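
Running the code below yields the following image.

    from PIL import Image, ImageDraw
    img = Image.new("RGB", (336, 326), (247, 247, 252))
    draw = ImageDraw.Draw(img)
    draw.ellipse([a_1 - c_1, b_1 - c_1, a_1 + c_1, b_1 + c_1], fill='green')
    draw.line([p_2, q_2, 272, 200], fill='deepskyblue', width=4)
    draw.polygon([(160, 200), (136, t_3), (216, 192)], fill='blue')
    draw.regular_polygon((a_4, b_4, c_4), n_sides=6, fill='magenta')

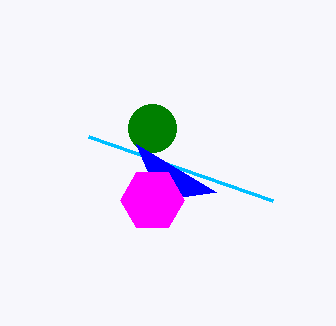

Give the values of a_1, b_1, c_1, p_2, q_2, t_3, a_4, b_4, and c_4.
a_1 = 152; b_1 = 128; c_1 = 24; p_2 = 88; q_2 = 136; t_3 = 144; a_4 = 152; b_4 = 200; c_4 = 32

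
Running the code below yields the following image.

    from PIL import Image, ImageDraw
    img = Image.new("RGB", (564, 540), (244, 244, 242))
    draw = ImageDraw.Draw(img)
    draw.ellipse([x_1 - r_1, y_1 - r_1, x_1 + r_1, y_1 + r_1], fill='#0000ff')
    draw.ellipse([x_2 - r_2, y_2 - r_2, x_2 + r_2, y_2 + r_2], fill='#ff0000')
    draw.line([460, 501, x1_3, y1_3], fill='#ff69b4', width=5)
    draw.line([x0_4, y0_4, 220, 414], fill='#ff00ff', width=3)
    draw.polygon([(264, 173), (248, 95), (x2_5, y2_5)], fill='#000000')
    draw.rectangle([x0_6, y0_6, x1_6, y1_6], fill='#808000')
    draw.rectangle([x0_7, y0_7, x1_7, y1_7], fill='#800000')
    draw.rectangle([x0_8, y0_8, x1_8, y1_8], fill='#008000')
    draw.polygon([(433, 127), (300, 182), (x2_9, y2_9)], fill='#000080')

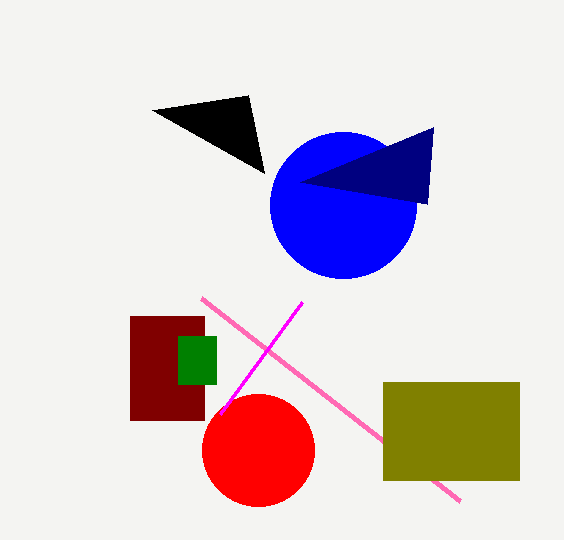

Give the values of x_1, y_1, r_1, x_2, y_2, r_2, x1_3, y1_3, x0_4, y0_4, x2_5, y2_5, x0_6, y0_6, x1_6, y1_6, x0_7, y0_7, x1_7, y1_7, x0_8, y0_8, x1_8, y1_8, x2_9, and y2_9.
x_1 = 343; y_1 = 205; r_1 = 73; x_2 = 258; y_2 = 450; r_2 = 56; x1_3 = 201; y1_3 = 298; x0_4 = 302; y0_4 = 302; x2_5 = 152; y2_5 = 110; x0_6 = 383; y0_6 = 382; x1_6 = 519; y1_6 = 480; x0_7 = 130; y0_7 = 316; x1_7 = 204; y1_7 = 420; x0_8 = 178; y0_8 = 336; x1_8 = 216; y1_8 = 384; x2_9 = 427; y2_9 = 204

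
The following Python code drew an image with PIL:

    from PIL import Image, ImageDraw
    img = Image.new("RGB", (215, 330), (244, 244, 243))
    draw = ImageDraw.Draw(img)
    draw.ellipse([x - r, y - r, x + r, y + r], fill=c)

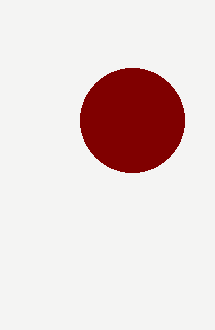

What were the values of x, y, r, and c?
x = 132
y = 120
r = 52
c = 'maroon'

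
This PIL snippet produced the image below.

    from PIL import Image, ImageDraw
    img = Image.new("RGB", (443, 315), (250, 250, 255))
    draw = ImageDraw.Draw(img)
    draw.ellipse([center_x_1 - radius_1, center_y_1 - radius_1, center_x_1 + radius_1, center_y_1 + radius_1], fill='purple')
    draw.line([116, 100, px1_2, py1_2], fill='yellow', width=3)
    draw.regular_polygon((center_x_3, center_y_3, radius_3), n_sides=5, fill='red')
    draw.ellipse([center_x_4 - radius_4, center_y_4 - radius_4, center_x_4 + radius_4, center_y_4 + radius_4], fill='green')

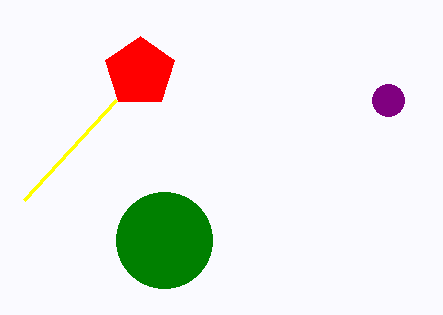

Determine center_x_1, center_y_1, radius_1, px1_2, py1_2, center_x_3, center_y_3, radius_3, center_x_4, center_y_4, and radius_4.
center_x_1 = 388
center_y_1 = 100
radius_1 = 16
px1_2 = 24
py1_2 = 200
center_x_3 = 140
center_y_3 = 72
radius_3 = 36
center_x_4 = 164
center_y_4 = 240
radius_4 = 48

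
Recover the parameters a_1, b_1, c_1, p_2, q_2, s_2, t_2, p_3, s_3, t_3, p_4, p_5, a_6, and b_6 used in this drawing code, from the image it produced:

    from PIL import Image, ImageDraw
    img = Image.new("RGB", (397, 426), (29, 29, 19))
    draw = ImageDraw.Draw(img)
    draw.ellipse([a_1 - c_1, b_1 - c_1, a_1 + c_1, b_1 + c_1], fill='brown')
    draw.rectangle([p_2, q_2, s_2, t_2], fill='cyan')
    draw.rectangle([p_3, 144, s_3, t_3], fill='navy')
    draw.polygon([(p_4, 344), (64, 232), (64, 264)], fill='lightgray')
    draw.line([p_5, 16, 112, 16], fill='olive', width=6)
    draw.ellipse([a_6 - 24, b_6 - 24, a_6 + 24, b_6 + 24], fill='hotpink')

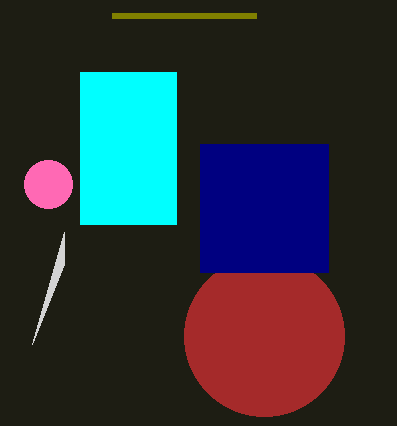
a_1 = 264
b_1 = 336
c_1 = 80
p_2 = 80
q_2 = 72
s_2 = 176
t_2 = 224
p_3 = 200
s_3 = 328
t_3 = 272
p_4 = 32
p_5 = 256
a_6 = 48
b_6 = 184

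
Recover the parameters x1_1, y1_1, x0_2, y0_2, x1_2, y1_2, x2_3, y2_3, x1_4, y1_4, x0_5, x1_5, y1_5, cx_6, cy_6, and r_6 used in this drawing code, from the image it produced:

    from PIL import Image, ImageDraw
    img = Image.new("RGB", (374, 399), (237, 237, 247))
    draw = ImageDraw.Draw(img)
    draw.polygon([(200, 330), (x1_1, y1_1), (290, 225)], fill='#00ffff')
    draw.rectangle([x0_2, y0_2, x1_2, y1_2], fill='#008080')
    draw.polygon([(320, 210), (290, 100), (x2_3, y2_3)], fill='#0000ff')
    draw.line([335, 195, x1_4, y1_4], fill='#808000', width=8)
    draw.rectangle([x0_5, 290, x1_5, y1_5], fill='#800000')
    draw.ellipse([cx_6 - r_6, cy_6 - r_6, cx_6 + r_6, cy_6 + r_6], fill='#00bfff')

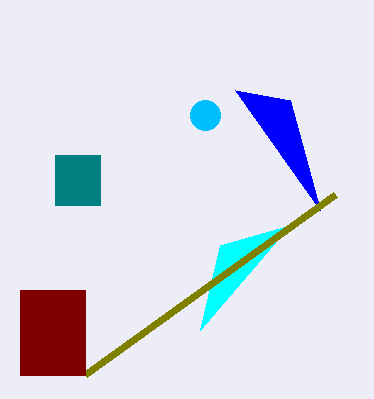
x1_1 = 220
y1_1 = 245
x0_2 = 55
y0_2 = 155
x1_2 = 100
y1_2 = 205
x2_3 = 235
y2_3 = 90
x1_4 = 85
y1_4 = 375
x0_5 = 20
x1_5 = 85
y1_5 = 375
cx_6 = 205
cy_6 = 115
r_6 = 15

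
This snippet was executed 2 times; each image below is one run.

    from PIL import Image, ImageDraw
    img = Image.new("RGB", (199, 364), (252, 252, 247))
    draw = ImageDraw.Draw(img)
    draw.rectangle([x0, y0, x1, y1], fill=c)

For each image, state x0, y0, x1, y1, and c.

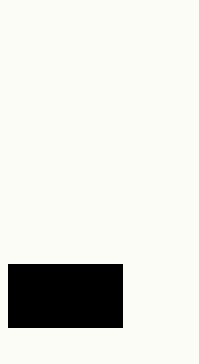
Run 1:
x0 = 8, y0 = 264, x1 = 122, y1 = 327, c = 'black'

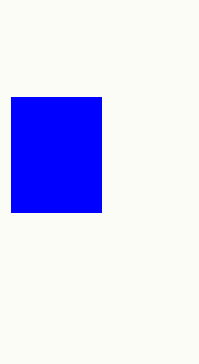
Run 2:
x0 = 11
y0 = 97
x1 = 101
y1 = 212
c = 'blue'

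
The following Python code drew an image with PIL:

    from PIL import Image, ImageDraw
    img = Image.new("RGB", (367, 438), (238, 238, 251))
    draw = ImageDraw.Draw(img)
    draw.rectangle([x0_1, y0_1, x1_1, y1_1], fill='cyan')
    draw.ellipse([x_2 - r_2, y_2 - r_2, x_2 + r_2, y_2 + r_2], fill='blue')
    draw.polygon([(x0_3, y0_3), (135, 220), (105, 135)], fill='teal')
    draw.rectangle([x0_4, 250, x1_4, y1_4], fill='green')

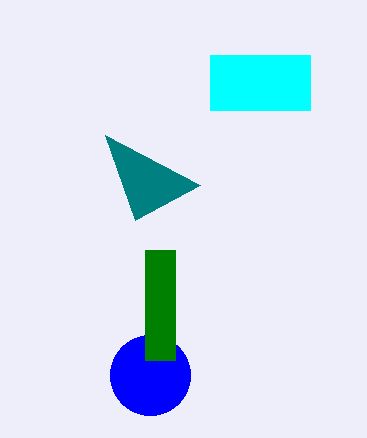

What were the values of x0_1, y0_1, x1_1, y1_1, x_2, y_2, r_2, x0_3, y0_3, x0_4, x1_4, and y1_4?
x0_1 = 210; y0_1 = 55; x1_1 = 310; y1_1 = 110; x_2 = 150; y_2 = 375; r_2 = 40; x0_3 = 200; y0_3 = 185; x0_4 = 145; x1_4 = 175; y1_4 = 360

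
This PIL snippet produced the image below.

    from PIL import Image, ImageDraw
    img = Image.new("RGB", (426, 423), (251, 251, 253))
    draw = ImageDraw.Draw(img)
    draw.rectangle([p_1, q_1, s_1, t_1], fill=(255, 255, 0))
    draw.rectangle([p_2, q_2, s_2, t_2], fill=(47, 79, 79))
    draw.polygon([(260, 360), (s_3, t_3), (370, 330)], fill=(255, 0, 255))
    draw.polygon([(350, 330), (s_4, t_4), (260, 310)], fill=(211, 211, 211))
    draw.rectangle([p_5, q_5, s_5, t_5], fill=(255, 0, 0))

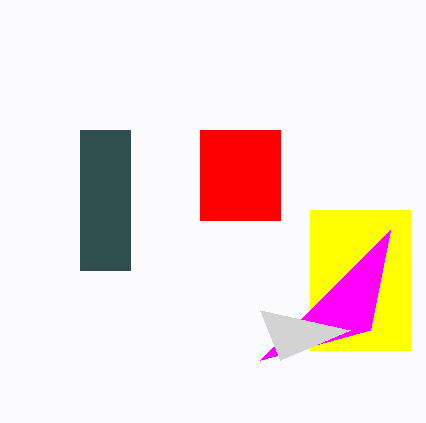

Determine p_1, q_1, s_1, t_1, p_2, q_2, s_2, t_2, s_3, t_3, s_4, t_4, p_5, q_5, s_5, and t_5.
p_1 = 310, q_1 = 210, s_1 = 410, t_1 = 350, p_2 = 80, q_2 = 130, s_2 = 130, t_2 = 270, s_3 = 390, t_3 = 230, s_4 = 280, t_4 = 360, p_5 = 200, q_5 = 130, s_5 = 280, t_5 = 220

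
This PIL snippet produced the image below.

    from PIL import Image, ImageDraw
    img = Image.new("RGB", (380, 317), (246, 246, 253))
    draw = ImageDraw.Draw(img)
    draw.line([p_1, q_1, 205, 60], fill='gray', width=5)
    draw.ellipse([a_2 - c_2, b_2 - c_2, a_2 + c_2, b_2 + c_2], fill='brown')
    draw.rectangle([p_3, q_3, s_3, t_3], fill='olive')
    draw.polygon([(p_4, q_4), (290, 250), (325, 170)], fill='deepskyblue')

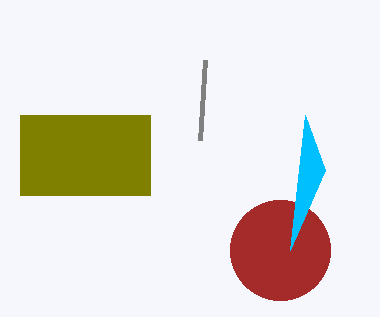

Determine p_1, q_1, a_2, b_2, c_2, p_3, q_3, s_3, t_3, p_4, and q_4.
p_1 = 200, q_1 = 140, a_2 = 280, b_2 = 250, c_2 = 50, p_3 = 20, q_3 = 115, s_3 = 150, t_3 = 195, p_4 = 305, q_4 = 115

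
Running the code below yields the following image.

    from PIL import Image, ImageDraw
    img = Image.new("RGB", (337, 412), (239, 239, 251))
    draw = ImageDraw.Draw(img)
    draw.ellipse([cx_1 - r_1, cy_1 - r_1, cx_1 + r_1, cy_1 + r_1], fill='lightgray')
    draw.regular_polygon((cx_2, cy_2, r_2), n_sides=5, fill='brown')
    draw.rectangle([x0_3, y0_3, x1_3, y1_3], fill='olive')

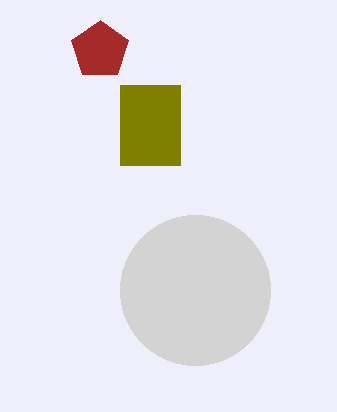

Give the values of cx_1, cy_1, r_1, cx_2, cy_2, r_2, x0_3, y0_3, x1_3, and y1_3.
cx_1 = 195, cy_1 = 290, r_1 = 75, cx_2 = 100, cy_2 = 50, r_2 = 30, x0_3 = 120, y0_3 = 85, x1_3 = 180, y1_3 = 165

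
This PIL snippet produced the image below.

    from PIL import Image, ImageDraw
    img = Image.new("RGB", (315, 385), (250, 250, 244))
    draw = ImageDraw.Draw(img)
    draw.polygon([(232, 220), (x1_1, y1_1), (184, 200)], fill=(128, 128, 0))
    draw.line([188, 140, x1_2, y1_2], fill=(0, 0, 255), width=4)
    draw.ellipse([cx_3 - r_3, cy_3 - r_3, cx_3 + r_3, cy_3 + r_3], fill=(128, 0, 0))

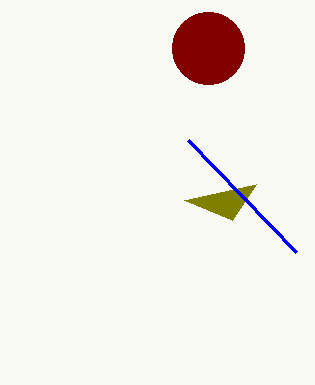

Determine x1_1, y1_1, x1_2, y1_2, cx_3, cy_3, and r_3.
x1_1 = 256
y1_1 = 184
x1_2 = 296
y1_2 = 252
cx_3 = 208
cy_3 = 48
r_3 = 36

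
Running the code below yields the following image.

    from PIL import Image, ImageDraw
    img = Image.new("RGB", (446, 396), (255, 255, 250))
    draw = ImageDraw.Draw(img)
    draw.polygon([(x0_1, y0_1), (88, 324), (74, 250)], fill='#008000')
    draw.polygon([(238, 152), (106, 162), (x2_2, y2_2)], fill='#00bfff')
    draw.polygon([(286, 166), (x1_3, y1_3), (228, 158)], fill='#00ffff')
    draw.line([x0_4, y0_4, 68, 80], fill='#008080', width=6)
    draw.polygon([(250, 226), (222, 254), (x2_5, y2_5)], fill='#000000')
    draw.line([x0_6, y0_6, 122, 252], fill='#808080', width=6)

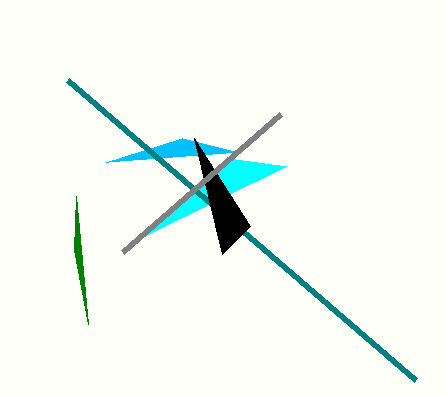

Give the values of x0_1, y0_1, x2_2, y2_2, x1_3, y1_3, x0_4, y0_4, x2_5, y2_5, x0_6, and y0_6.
x0_1 = 76; y0_1 = 196; x2_2 = 182; y2_2 = 138; x1_3 = 148; y1_3 = 234; x0_4 = 416; y0_4 = 380; x2_5 = 194; y2_5 = 138; x0_6 = 280; y0_6 = 114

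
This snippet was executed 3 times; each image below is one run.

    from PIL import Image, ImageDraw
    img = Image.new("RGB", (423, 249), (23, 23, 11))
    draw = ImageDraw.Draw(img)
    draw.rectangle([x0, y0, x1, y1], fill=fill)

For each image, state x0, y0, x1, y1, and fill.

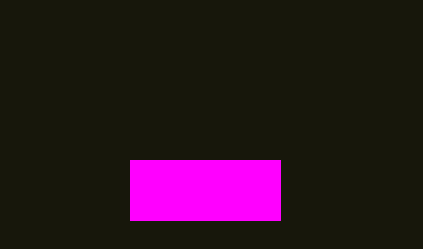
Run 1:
x0 = 130, y0 = 160, x1 = 280, y1 = 220, fill = 'magenta'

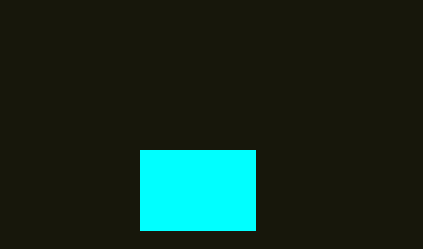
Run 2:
x0 = 140; y0 = 150; x1 = 255; y1 = 230; fill = 'cyan'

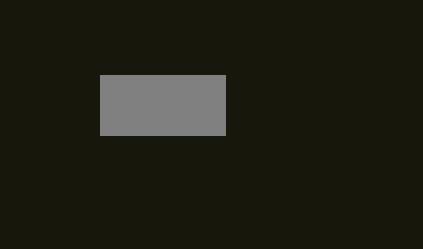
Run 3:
x0 = 100
y0 = 75
x1 = 225
y1 = 135
fill = 'gray'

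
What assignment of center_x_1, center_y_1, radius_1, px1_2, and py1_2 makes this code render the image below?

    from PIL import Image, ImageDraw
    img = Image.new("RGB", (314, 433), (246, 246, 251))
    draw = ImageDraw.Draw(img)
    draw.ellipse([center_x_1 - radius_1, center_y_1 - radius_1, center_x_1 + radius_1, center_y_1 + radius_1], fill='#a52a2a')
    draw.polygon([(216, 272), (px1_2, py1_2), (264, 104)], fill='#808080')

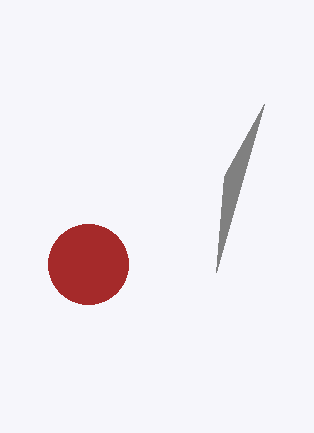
center_x_1 = 88; center_y_1 = 264; radius_1 = 40; px1_2 = 224; py1_2 = 176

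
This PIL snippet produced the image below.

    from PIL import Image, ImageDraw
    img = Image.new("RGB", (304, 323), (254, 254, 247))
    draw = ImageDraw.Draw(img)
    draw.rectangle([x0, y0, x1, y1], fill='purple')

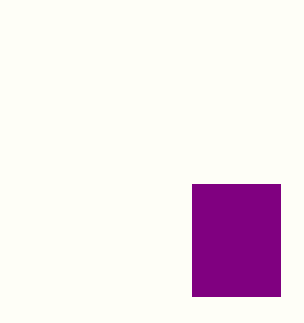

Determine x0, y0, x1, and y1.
x0 = 192; y0 = 184; x1 = 280; y1 = 296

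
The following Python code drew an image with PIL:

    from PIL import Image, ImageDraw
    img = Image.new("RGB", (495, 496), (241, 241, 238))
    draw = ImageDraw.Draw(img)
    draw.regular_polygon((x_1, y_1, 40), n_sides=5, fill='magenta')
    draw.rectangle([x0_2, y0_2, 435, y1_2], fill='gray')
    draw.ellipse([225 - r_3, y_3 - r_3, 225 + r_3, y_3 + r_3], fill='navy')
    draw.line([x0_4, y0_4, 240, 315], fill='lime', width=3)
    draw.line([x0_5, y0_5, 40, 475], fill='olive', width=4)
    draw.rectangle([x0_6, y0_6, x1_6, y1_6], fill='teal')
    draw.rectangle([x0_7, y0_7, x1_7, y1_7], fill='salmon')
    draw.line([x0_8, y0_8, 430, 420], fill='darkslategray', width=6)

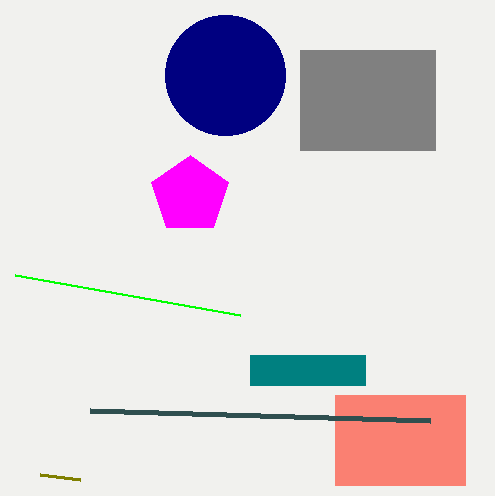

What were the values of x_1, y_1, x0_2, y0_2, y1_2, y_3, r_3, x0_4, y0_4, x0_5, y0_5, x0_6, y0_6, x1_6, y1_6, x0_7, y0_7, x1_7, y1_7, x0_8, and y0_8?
x_1 = 190
y_1 = 195
x0_2 = 300
y0_2 = 50
y1_2 = 150
y_3 = 75
r_3 = 60
x0_4 = 15
y0_4 = 275
x0_5 = 80
y0_5 = 480
x0_6 = 250
y0_6 = 355
x1_6 = 365
y1_6 = 385
x0_7 = 335
y0_7 = 395
x1_7 = 465
y1_7 = 485
x0_8 = 90
y0_8 = 410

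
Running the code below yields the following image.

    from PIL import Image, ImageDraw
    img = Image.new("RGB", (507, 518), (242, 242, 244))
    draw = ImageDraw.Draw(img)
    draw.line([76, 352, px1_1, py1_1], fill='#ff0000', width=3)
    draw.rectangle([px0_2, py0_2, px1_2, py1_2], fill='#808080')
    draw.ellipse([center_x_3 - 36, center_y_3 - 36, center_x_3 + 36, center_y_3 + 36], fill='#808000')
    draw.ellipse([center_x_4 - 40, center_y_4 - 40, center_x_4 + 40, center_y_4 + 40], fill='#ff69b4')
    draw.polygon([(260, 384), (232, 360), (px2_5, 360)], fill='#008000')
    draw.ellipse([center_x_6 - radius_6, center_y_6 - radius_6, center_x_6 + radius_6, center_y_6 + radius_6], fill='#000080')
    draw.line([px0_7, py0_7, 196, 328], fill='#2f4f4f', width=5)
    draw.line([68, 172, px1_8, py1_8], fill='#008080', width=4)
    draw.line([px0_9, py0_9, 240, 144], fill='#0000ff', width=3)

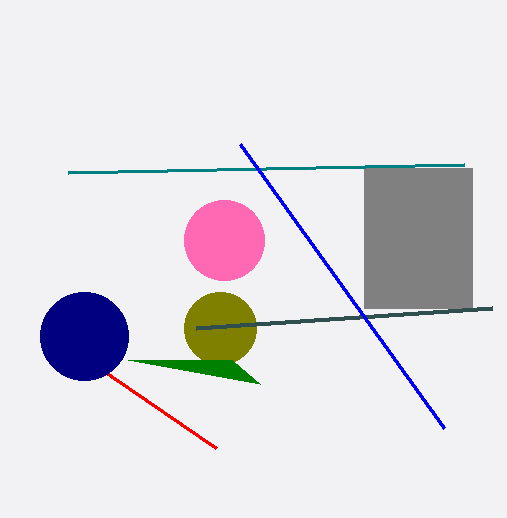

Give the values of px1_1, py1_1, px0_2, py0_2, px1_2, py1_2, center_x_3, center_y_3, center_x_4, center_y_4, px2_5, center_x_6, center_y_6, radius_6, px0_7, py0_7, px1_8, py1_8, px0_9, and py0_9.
px1_1 = 216; py1_1 = 448; px0_2 = 364; py0_2 = 168; px1_2 = 472; py1_2 = 308; center_x_3 = 220; center_y_3 = 328; center_x_4 = 224; center_y_4 = 240; px2_5 = 128; center_x_6 = 84; center_y_6 = 336; radius_6 = 44; px0_7 = 492; py0_7 = 308; px1_8 = 464; py1_8 = 164; px0_9 = 444; py0_9 = 428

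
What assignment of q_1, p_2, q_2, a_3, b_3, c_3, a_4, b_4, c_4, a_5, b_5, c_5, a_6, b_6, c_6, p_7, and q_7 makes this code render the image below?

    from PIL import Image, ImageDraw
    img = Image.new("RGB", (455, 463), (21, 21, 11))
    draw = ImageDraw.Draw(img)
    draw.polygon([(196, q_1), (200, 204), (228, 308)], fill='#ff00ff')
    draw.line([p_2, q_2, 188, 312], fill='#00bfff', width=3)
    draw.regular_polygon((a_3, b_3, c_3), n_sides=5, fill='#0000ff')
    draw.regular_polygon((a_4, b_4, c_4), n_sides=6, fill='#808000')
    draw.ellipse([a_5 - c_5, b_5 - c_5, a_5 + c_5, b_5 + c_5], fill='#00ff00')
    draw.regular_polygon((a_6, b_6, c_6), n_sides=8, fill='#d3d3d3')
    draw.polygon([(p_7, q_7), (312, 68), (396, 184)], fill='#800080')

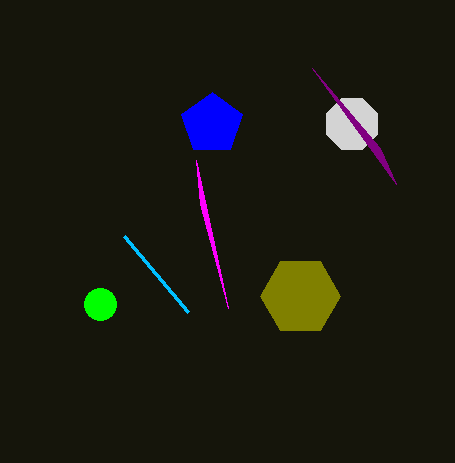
q_1 = 160; p_2 = 124; q_2 = 236; a_3 = 212; b_3 = 124; c_3 = 32; a_4 = 300; b_4 = 296; c_4 = 40; a_5 = 100; b_5 = 304; c_5 = 16; a_6 = 352; b_6 = 124; c_6 = 28; p_7 = 380; q_7 = 148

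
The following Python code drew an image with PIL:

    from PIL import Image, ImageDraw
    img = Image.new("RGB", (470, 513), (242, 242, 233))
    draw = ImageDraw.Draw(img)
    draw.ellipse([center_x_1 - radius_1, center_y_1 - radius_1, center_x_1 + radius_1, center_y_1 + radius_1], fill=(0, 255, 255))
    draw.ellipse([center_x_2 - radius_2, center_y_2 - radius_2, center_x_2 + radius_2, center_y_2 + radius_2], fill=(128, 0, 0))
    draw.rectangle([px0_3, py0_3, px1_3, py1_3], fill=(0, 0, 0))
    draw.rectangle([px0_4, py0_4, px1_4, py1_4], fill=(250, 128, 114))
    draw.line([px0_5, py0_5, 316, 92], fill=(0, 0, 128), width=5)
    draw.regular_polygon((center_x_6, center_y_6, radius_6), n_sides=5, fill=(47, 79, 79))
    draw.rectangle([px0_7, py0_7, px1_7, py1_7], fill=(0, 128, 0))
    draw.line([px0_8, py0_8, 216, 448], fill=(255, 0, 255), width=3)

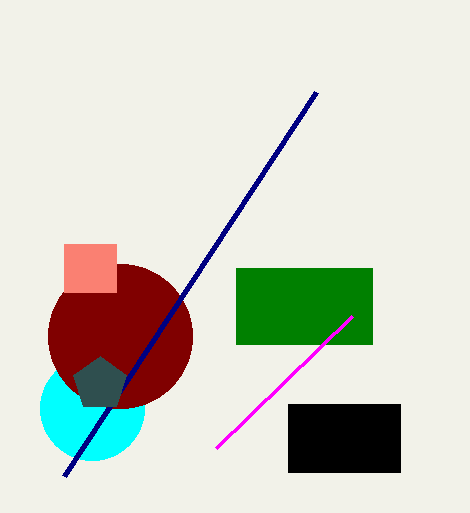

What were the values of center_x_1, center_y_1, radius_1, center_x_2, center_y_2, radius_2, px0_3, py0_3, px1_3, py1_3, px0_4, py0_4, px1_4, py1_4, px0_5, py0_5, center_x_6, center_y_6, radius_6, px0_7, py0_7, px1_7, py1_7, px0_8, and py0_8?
center_x_1 = 92
center_y_1 = 408
radius_1 = 52
center_x_2 = 120
center_y_2 = 336
radius_2 = 72
px0_3 = 288
py0_3 = 404
px1_3 = 400
py1_3 = 472
px0_4 = 64
py0_4 = 244
px1_4 = 116
py1_4 = 292
px0_5 = 64
py0_5 = 476
center_x_6 = 100
center_y_6 = 384
radius_6 = 28
px0_7 = 236
py0_7 = 268
px1_7 = 372
py1_7 = 344
px0_8 = 352
py0_8 = 316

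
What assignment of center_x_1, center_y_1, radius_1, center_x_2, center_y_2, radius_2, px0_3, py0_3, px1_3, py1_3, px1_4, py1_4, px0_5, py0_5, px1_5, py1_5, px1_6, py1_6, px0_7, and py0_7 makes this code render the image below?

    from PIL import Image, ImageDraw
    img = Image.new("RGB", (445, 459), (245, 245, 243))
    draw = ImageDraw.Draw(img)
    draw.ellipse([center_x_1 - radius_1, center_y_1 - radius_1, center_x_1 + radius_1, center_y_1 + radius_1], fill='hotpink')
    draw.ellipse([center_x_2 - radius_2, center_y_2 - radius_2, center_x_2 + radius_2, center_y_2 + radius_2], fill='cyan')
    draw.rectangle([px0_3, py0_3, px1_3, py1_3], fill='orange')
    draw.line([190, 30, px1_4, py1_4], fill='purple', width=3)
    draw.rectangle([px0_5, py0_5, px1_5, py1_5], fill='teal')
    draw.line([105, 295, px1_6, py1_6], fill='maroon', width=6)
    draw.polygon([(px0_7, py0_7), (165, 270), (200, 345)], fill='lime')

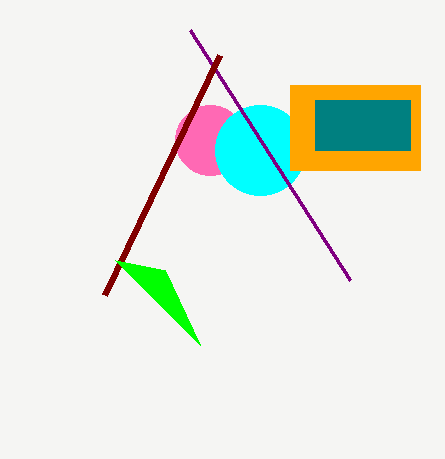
center_x_1 = 210; center_y_1 = 140; radius_1 = 35; center_x_2 = 260; center_y_2 = 150; radius_2 = 45; px0_3 = 290; py0_3 = 85; px1_3 = 420; py1_3 = 170; px1_4 = 350; py1_4 = 280; px0_5 = 315; py0_5 = 100; px1_5 = 410; py1_5 = 150; px1_6 = 220; py1_6 = 55; px0_7 = 115; py0_7 = 260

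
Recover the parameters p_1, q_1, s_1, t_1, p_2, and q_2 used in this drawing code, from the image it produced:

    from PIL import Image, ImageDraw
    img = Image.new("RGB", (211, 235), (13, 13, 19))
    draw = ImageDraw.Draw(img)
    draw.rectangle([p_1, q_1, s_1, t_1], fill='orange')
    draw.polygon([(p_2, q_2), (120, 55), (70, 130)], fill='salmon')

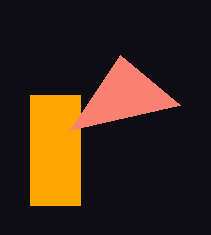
p_1 = 30; q_1 = 95; s_1 = 80; t_1 = 205; p_2 = 180; q_2 = 105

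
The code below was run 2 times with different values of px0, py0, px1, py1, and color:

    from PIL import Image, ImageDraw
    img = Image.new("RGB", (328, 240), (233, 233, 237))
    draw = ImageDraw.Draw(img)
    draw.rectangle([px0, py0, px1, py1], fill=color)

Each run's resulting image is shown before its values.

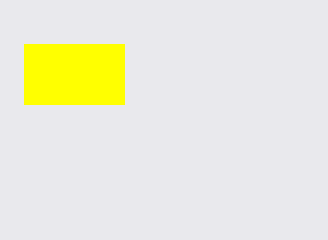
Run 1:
px0 = 24, py0 = 44, px1 = 124, py1 = 104, color = 'yellow'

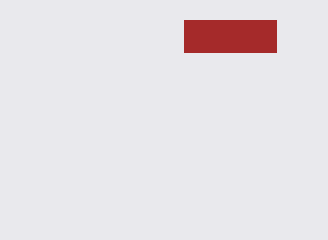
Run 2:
px0 = 184, py0 = 20, px1 = 276, py1 = 52, color = 'brown'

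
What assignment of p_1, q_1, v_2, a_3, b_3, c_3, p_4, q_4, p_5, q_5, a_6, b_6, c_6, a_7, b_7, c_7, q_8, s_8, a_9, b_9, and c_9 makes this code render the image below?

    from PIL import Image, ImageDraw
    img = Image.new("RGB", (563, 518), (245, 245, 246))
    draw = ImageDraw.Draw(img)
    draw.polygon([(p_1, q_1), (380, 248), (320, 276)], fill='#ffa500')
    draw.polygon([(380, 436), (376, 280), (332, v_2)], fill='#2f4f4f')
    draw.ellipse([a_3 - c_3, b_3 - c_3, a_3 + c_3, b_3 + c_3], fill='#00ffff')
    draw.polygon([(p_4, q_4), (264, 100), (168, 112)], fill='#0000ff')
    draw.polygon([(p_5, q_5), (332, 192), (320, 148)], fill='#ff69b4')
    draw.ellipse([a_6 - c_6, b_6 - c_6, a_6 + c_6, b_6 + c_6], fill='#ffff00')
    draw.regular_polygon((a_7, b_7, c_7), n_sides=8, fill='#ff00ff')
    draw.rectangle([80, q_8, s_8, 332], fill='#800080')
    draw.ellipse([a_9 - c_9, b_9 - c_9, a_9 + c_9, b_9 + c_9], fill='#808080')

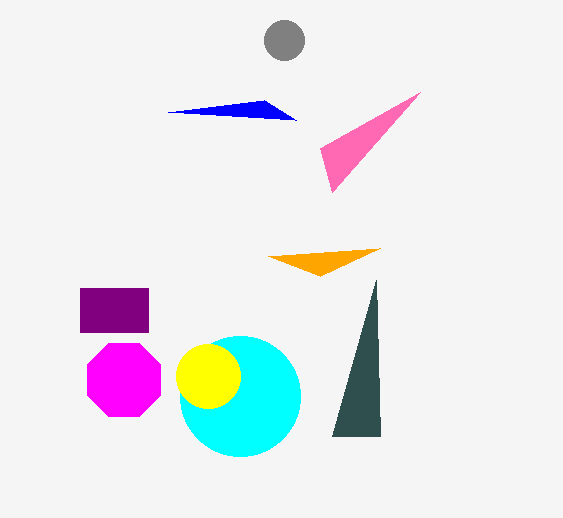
p_1 = 268; q_1 = 256; v_2 = 436; a_3 = 240; b_3 = 396; c_3 = 60; p_4 = 296; q_4 = 120; p_5 = 420; q_5 = 92; a_6 = 208; b_6 = 376; c_6 = 32; a_7 = 124; b_7 = 380; c_7 = 40; q_8 = 288; s_8 = 148; a_9 = 284; b_9 = 40; c_9 = 20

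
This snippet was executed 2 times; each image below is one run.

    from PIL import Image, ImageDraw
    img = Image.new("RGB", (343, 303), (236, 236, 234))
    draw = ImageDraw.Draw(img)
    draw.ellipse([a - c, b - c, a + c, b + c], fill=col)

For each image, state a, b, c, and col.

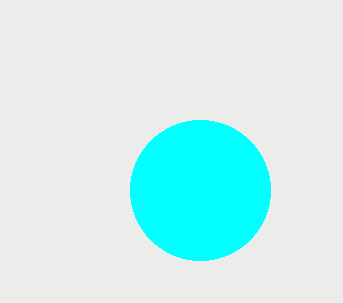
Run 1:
a = 200, b = 190, c = 70, col = 'cyan'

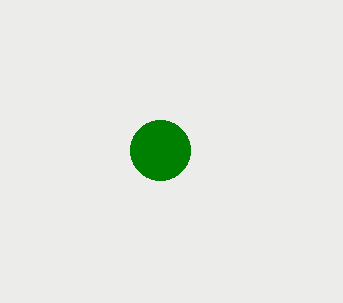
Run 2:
a = 160; b = 150; c = 30; col = 'green'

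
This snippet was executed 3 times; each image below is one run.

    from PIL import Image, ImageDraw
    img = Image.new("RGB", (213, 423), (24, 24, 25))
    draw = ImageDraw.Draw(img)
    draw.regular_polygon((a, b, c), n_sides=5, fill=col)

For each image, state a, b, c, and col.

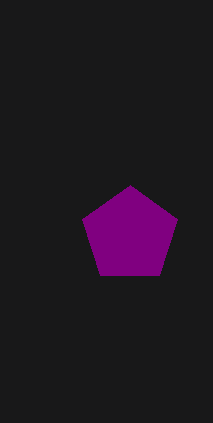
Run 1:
a = 130; b = 235; c = 50; col = 'purple'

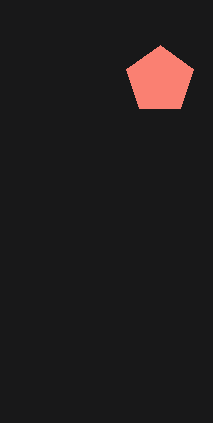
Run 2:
a = 160
b = 80
c = 35
col = 'salmon'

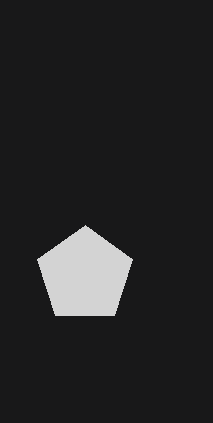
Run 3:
a = 85; b = 275; c = 50; col = 'lightgray'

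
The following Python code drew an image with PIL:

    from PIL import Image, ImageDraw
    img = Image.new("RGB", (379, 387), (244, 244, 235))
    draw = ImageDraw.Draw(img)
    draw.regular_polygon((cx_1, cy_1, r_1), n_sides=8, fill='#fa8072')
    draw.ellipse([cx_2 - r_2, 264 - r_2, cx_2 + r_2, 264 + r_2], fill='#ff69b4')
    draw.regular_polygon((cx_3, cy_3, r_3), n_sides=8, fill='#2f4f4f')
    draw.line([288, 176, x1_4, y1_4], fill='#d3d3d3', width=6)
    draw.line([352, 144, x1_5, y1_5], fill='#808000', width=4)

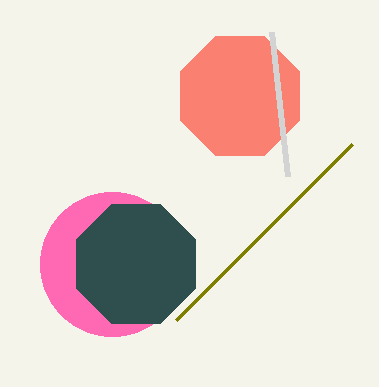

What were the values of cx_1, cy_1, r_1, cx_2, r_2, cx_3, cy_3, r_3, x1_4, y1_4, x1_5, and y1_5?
cx_1 = 240; cy_1 = 96; r_1 = 64; cx_2 = 112; r_2 = 72; cx_3 = 136; cy_3 = 264; r_3 = 64; x1_4 = 272; y1_4 = 32; x1_5 = 176; y1_5 = 320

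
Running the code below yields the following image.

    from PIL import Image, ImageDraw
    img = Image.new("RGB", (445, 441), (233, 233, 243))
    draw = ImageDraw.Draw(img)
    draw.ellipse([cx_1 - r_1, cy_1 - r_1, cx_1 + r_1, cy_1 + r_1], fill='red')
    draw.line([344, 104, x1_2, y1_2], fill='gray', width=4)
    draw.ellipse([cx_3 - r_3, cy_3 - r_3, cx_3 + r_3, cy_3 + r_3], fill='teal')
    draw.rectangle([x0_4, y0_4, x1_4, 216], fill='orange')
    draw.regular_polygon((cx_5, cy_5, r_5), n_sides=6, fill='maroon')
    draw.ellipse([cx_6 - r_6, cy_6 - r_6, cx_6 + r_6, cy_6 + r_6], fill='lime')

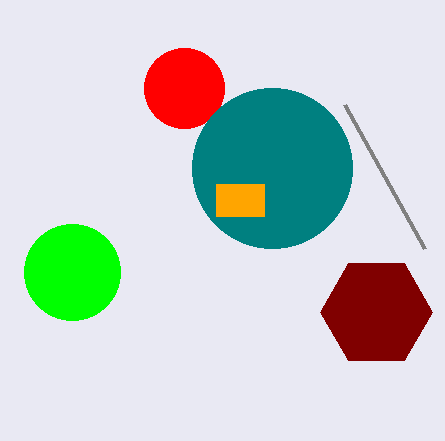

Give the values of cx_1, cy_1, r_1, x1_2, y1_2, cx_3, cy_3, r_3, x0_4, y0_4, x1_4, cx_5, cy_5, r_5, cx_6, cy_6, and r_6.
cx_1 = 184, cy_1 = 88, r_1 = 40, x1_2 = 424, y1_2 = 248, cx_3 = 272, cy_3 = 168, r_3 = 80, x0_4 = 216, y0_4 = 184, x1_4 = 264, cx_5 = 376, cy_5 = 312, r_5 = 56, cx_6 = 72, cy_6 = 272, r_6 = 48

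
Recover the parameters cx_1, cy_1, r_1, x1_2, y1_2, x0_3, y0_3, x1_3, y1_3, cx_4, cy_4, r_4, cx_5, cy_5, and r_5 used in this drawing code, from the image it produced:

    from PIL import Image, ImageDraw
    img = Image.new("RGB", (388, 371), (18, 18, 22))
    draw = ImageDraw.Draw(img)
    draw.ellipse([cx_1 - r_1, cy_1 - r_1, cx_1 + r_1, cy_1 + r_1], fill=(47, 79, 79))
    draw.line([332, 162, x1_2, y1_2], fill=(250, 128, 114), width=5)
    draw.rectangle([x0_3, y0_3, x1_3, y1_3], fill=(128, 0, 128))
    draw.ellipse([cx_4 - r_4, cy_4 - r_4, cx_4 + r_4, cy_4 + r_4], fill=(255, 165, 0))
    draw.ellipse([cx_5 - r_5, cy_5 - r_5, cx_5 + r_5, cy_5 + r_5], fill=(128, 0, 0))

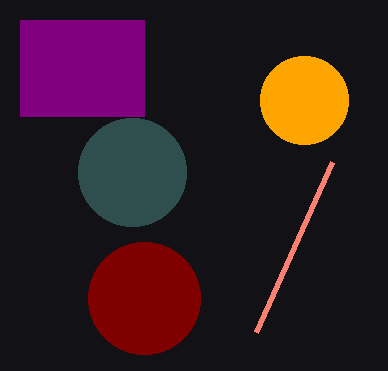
cx_1 = 132; cy_1 = 172; r_1 = 54; x1_2 = 256; y1_2 = 332; x0_3 = 20; y0_3 = 20; x1_3 = 144; y1_3 = 116; cx_4 = 304; cy_4 = 100; r_4 = 44; cx_5 = 144; cy_5 = 298; r_5 = 56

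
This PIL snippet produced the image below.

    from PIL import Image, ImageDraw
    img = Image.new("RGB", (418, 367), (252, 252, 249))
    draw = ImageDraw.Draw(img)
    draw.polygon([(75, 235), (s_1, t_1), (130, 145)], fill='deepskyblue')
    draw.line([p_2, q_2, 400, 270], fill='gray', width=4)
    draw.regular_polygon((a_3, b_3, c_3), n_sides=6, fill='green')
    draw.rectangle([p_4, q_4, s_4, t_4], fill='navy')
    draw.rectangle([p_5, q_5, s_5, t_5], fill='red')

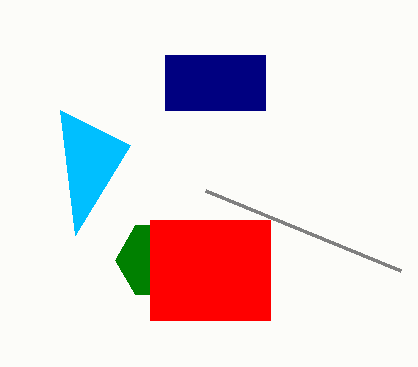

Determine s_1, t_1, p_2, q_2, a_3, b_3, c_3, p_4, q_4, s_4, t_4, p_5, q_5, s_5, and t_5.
s_1 = 60
t_1 = 110
p_2 = 205
q_2 = 190
a_3 = 155
b_3 = 260
c_3 = 40
p_4 = 165
q_4 = 55
s_4 = 265
t_4 = 110
p_5 = 150
q_5 = 220
s_5 = 270
t_5 = 320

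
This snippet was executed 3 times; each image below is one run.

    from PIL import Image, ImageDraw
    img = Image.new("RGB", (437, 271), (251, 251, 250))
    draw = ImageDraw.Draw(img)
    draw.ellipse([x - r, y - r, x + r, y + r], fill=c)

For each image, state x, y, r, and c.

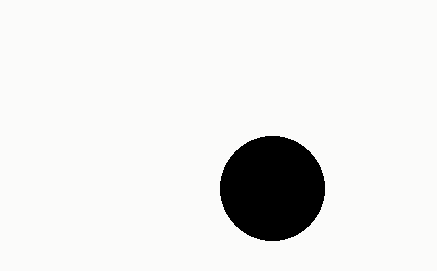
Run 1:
x = 272; y = 188; r = 52; c = 'black'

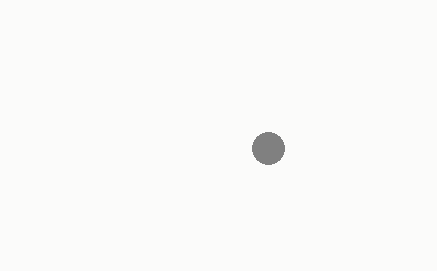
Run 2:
x = 268, y = 148, r = 16, c = 'gray'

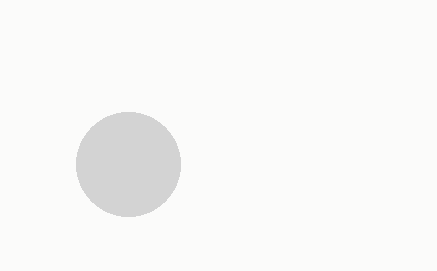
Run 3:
x = 128; y = 164; r = 52; c = 'lightgray'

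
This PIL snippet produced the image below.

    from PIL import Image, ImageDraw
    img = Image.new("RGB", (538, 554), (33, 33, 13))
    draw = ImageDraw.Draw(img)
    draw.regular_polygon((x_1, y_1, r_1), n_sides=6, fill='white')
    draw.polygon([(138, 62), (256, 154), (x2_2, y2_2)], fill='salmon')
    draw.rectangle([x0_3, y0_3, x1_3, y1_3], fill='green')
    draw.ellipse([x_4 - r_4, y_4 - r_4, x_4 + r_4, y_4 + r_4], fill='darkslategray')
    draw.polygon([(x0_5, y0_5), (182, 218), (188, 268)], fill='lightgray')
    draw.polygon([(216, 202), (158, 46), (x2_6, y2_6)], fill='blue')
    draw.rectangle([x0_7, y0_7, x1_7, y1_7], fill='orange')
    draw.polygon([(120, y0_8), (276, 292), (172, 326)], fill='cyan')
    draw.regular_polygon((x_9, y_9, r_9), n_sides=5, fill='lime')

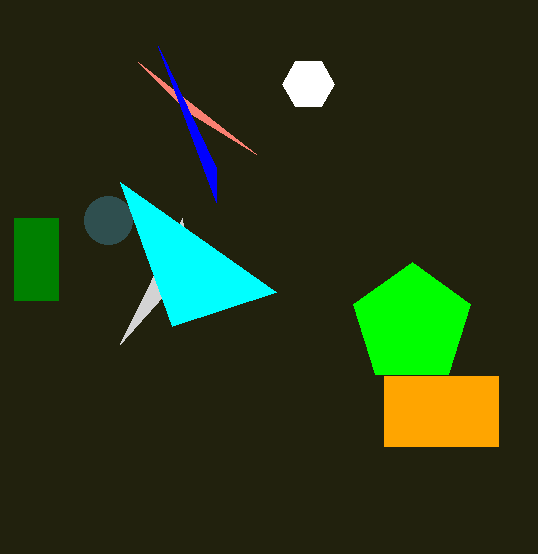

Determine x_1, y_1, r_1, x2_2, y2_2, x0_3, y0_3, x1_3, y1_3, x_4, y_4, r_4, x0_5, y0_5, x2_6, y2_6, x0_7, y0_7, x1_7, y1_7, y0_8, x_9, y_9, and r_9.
x_1 = 308; y_1 = 84; r_1 = 26; x2_2 = 188; y2_2 = 112; x0_3 = 14; y0_3 = 218; x1_3 = 58; y1_3 = 300; x_4 = 108; y_4 = 220; r_4 = 24; x0_5 = 120; y0_5 = 344; x2_6 = 216; y2_6 = 168; x0_7 = 384; y0_7 = 376; x1_7 = 498; y1_7 = 446; y0_8 = 182; x_9 = 412; y_9 = 324; r_9 = 62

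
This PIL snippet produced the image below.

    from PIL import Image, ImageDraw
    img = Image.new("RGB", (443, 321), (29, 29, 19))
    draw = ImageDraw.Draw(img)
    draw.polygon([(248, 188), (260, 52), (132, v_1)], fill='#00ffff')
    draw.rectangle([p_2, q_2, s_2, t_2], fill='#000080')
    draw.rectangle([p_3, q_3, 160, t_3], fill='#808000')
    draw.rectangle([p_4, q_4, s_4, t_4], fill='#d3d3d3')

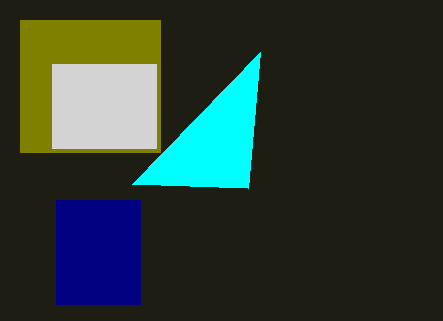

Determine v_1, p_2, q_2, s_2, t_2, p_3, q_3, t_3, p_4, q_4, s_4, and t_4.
v_1 = 184, p_2 = 56, q_2 = 200, s_2 = 140, t_2 = 304, p_3 = 20, q_3 = 20, t_3 = 152, p_4 = 52, q_4 = 64, s_4 = 156, t_4 = 148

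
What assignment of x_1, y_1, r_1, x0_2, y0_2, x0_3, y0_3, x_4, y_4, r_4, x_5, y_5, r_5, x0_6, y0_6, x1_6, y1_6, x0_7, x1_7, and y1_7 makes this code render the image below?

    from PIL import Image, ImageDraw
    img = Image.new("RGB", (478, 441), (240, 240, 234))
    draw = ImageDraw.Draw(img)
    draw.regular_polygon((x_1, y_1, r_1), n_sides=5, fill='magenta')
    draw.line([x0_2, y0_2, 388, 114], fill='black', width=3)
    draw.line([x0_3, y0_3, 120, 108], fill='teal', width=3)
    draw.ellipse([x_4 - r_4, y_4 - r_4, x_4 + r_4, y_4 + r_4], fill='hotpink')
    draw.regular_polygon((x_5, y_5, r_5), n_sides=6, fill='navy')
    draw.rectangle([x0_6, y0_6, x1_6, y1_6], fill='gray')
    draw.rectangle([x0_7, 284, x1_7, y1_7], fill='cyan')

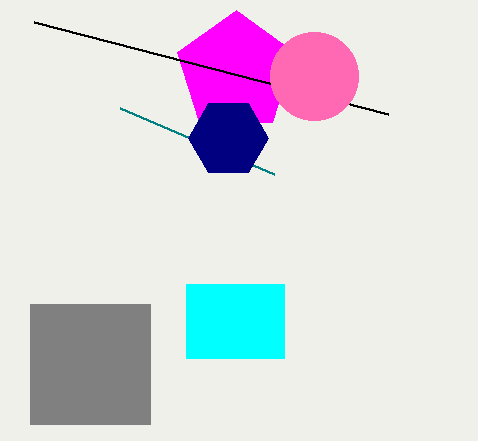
x_1 = 236; y_1 = 72; r_1 = 62; x0_2 = 34; y0_2 = 22; x0_3 = 274; y0_3 = 174; x_4 = 314; y_4 = 76; r_4 = 44; x_5 = 228; y_5 = 138; r_5 = 40; x0_6 = 30; y0_6 = 304; x1_6 = 150; y1_6 = 424; x0_7 = 186; x1_7 = 284; y1_7 = 358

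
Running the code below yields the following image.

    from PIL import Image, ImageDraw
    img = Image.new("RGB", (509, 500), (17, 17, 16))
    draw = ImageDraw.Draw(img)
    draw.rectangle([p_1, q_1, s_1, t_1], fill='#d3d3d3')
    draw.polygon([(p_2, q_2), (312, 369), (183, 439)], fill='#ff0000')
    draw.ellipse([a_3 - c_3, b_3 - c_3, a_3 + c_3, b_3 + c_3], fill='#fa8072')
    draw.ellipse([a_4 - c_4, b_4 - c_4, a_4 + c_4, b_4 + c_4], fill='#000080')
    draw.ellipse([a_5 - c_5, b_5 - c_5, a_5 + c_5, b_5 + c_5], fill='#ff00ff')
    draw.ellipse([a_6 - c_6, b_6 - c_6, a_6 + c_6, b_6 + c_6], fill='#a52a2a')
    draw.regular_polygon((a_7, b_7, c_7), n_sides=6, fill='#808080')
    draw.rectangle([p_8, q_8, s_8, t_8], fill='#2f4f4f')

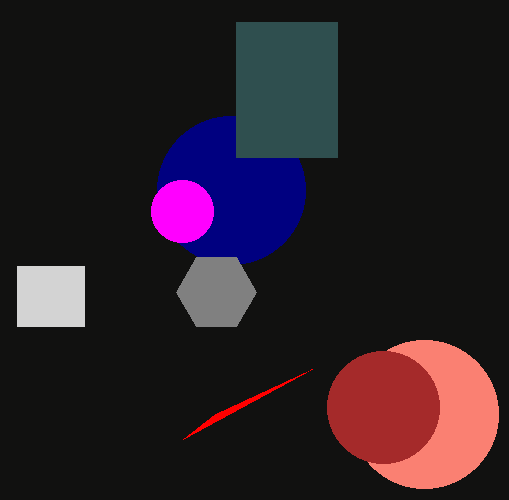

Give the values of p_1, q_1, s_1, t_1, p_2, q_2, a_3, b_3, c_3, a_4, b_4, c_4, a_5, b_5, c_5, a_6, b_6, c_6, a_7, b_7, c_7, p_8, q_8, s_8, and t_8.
p_1 = 17
q_1 = 266
s_1 = 84
t_1 = 326
p_2 = 215
q_2 = 414
a_3 = 424
b_3 = 414
c_3 = 74
a_4 = 231
b_4 = 190
c_4 = 74
a_5 = 182
b_5 = 211
c_5 = 31
a_6 = 383
b_6 = 407
c_6 = 56
a_7 = 216
b_7 = 292
c_7 = 40
p_8 = 236
q_8 = 22
s_8 = 337
t_8 = 157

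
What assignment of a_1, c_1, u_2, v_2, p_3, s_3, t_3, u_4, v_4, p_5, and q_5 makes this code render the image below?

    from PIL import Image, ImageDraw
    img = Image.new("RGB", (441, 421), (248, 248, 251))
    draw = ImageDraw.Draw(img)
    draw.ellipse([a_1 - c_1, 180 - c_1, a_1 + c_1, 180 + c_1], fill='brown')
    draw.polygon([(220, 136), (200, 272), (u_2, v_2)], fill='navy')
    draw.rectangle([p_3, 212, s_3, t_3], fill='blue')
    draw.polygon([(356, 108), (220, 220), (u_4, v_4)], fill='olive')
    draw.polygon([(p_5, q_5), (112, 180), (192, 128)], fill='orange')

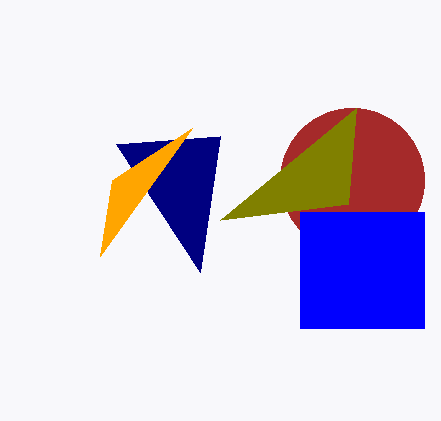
a_1 = 352
c_1 = 72
u_2 = 116
v_2 = 144
p_3 = 300
s_3 = 424
t_3 = 328
u_4 = 348
v_4 = 204
p_5 = 100
q_5 = 256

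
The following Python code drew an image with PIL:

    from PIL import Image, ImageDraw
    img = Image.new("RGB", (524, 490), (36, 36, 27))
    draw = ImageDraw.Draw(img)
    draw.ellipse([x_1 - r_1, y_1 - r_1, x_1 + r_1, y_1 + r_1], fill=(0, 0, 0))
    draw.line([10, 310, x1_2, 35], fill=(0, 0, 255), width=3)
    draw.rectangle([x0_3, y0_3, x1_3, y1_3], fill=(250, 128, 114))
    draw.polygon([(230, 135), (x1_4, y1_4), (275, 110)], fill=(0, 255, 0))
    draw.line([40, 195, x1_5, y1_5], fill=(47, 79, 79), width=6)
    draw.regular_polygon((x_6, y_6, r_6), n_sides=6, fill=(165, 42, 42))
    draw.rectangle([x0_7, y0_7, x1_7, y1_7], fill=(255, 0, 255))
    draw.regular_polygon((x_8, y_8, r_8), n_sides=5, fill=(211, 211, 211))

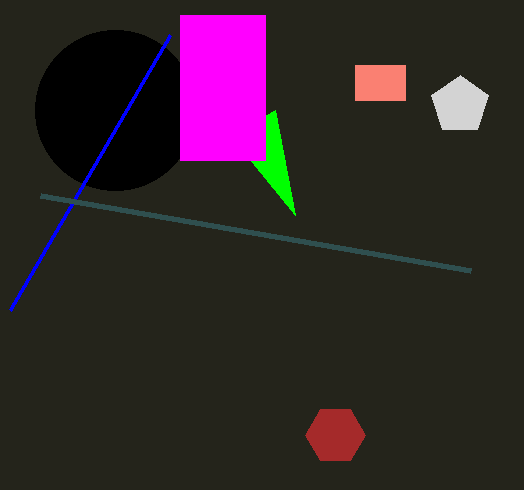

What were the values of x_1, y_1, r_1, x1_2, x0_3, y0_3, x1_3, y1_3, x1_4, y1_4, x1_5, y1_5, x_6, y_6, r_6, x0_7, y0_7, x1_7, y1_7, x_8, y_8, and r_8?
x_1 = 115
y_1 = 110
r_1 = 80
x1_2 = 170
x0_3 = 355
y0_3 = 65
x1_3 = 405
y1_3 = 100
x1_4 = 295
y1_4 = 215
x1_5 = 470
y1_5 = 270
x_6 = 335
y_6 = 435
r_6 = 30
x0_7 = 180
y0_7 = 15
x1_7 = 265
y1_7 = 160
x_8 = 460
y_8 = 105
r_8 = 30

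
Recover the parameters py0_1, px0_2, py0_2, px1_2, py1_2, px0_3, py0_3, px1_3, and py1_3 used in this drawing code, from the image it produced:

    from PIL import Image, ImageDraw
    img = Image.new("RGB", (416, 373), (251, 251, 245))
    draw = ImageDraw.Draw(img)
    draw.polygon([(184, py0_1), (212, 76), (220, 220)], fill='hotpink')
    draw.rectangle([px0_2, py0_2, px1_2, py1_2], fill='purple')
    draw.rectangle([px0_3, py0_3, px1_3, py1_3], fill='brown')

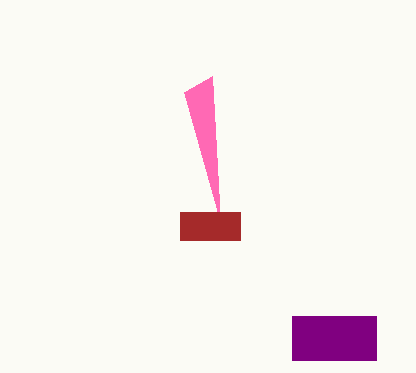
py0_1 = 92
px0_2 = 292
py0_2 = 316
px1_2 = 376
py1_2 = 360
px0_3 = 180
py0_3 = 212
px1_3 = 240
py1_3 = 240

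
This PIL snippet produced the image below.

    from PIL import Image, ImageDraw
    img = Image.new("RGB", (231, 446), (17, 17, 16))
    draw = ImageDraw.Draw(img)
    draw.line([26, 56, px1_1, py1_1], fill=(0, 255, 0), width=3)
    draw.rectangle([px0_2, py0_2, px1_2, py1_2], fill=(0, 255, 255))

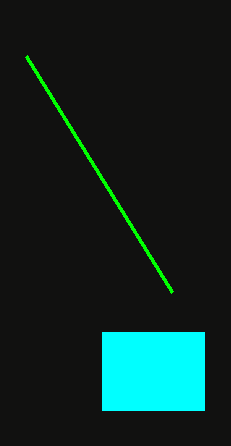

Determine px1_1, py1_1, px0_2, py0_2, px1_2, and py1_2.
px1_1 = 172; py1_1 = 292; px0_2 = 102; py0_2 = 332; px1_2 = 204; py1_2 = 410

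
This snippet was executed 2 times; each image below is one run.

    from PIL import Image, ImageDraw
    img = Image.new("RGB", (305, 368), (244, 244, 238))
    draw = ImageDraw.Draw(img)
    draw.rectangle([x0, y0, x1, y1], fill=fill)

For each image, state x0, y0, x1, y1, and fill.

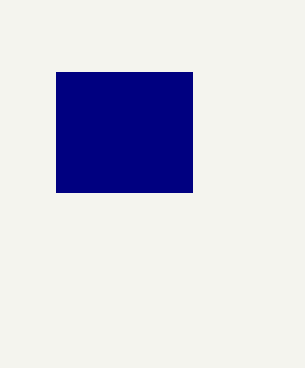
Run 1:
x0 = 56
y0 = 72
x1 = 192
y1 = 192
fill = 'navy'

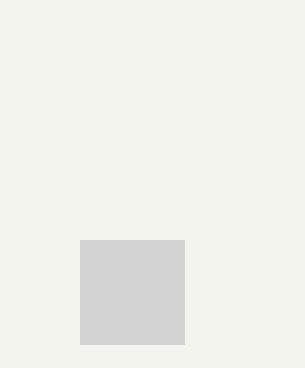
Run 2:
x0 = 80
y0 = 240
x1 = 184
y1 = 344
fill = 'lightgray'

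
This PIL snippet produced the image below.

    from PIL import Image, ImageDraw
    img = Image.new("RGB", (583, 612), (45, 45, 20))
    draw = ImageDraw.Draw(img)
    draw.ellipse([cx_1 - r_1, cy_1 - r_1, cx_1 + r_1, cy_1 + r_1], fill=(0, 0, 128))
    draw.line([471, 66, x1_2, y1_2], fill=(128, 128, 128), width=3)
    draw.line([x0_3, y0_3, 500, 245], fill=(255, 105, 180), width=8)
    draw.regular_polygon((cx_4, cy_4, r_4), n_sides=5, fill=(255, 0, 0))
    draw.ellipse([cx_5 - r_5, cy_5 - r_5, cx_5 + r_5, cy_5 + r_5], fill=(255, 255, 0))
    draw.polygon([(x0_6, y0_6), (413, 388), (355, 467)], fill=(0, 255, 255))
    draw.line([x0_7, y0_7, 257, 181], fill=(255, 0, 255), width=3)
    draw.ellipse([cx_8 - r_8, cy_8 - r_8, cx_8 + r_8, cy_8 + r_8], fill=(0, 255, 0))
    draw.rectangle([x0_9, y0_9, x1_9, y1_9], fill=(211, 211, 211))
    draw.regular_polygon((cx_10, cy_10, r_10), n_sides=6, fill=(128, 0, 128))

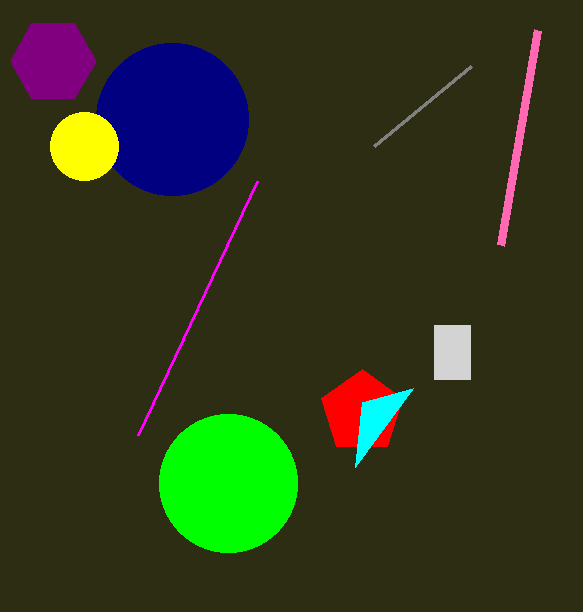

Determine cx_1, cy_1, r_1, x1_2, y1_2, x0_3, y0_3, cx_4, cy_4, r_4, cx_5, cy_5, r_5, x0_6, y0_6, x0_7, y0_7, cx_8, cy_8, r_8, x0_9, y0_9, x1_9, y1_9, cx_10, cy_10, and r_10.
cx_1 = 172, cy_1 = 119, r_1 = 76, x1_2 = 374, y1_2 = 146, x0_3 = 537, y0_3 = 30, cx_4 = 362, cy_4 = 412, r_4 = 43, cx_5 = 84, cy_5 = 146, r_5 = 34, x0_6 = 362, y0_6 = 402, x0_7 = 138, y0_7 = 435, cx_8 = 228, cy_8 = 483, r_8 = 69, x0_9 = 434, y0_9 = 325, x1_9 = 470, y1_9 = 379, cx_10 = 53, cy_10 = 61, r_10 = 43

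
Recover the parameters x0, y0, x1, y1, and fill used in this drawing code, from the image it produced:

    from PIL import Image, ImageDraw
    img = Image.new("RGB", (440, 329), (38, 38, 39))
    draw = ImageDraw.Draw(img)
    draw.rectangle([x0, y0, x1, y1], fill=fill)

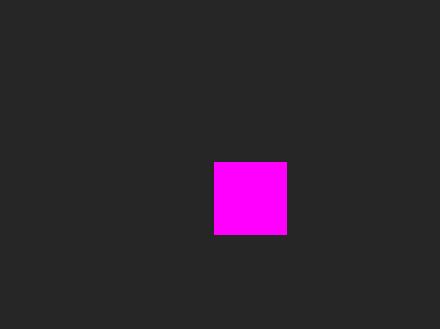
x0 = 214, y0 = 162, x1 = 286, y1 = 234, fill = 'magenta'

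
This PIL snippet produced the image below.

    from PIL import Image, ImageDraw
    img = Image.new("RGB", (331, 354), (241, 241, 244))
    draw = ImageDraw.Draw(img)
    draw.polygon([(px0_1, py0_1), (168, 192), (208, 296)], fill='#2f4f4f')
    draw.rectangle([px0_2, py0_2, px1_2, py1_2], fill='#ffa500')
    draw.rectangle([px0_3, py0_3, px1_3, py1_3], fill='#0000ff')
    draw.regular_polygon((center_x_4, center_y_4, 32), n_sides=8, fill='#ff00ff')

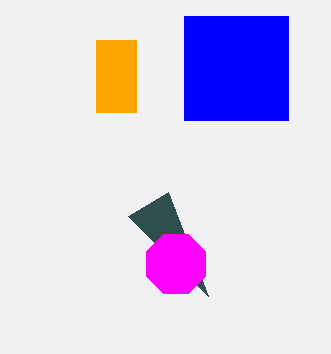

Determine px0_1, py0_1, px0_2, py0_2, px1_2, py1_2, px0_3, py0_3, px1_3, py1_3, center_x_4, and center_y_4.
px0_1 = 128, py0_1 = 216, px0_2 = 96, py0_2 = 40, px1_2 = 136, py1_2 = 112, px0_3 = 184, py0_3 = 16, px1_3 = 288, py1_3 = 120, center_x_4 = 176, center_y_4 = 264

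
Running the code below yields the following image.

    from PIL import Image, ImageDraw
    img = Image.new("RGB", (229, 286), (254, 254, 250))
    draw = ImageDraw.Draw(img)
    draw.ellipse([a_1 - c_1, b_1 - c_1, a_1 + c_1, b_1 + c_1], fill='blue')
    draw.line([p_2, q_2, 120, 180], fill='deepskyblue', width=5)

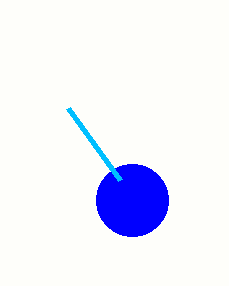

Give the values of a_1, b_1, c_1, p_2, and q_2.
a_1 = 132
b_1 = 200
c_1 = 36
p_2 = 68
q_2 = 108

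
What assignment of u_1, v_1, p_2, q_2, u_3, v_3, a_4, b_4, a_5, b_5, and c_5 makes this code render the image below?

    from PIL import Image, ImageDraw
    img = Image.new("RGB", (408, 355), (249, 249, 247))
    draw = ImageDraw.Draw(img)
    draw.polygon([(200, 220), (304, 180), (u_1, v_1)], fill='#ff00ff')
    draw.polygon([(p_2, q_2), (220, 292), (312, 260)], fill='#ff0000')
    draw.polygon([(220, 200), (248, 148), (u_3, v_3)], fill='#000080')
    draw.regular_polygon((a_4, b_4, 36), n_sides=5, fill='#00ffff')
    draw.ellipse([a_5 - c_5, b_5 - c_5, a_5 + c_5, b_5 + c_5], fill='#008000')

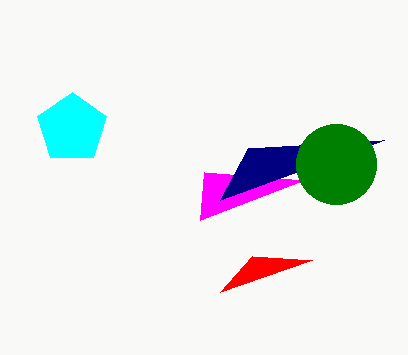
u_1 = 204; v_1 = 172; p_2 = 252; q_2 = 256; u_3 = 384; v_3 = 140; a_4 = 72; b_4 = 128; a_5 = 336; b_5 = 164; c_5 = 40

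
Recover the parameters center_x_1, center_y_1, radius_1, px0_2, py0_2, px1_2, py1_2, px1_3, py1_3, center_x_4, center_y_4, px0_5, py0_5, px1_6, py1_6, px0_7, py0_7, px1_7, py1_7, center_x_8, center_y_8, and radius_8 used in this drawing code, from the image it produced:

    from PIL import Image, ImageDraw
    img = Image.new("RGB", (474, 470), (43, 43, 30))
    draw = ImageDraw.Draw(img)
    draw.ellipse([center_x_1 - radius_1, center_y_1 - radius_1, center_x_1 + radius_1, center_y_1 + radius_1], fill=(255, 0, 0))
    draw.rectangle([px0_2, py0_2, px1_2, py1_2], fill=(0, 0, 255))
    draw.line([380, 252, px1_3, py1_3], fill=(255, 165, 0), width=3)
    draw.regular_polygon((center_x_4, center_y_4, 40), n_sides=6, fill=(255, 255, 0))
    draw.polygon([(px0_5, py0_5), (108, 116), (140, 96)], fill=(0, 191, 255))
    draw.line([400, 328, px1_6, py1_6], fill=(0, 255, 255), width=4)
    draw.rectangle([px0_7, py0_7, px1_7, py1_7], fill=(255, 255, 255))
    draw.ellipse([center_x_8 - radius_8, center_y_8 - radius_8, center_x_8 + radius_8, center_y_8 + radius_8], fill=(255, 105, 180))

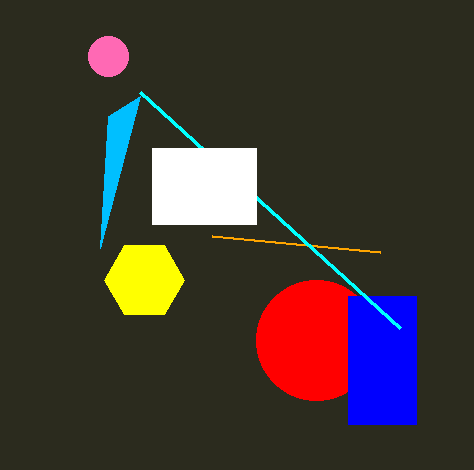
center_x_1 = 316, center_y_1 = 340, radius_1 = 60, px0_2 = 348, py0_2 = 296, px1_2 = 416, py1_2 = 424, px1_3 = 212, py1_3 = 236, center_x_4 = 144, center_y_4 = 280, px0_5 = 100, py0_5 = 248, px1_6 = 140, py1_6 = 92, px0_7 = 152, py0_7 = 148, px1_7 = 256, py1_7 = 224, center_x_8 = 108, center_y_8 = 56, radius_8 = 20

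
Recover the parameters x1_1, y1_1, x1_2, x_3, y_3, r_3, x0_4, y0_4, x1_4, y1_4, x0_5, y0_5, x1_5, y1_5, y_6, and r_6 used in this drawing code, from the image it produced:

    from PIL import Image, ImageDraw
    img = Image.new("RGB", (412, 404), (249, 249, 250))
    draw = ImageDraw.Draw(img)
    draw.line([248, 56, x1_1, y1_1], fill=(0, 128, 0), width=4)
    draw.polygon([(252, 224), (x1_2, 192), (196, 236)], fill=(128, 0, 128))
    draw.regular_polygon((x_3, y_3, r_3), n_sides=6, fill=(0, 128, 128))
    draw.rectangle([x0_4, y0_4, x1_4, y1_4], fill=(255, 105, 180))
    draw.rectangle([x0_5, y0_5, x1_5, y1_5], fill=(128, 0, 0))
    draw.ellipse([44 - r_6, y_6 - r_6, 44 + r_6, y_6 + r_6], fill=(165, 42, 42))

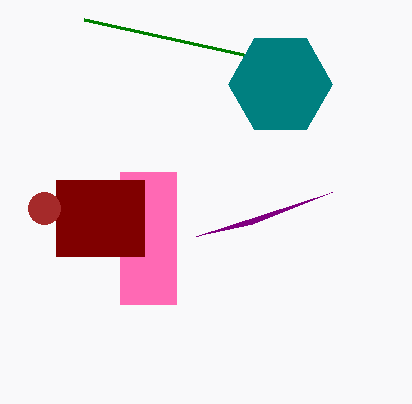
x1_1 = 84; y1_1 = 20; x1_2 = 332; x_3 = 280; y_3 = 84; r_3 = 52; x0_4 = 120; y0_4 = 172; x1_4 = 176; y1_4 = 304; x0_5 = 56; y0_5 = 180; x1_5 = 144; y1_5 = 256; y_6 = 208; r_6 = 16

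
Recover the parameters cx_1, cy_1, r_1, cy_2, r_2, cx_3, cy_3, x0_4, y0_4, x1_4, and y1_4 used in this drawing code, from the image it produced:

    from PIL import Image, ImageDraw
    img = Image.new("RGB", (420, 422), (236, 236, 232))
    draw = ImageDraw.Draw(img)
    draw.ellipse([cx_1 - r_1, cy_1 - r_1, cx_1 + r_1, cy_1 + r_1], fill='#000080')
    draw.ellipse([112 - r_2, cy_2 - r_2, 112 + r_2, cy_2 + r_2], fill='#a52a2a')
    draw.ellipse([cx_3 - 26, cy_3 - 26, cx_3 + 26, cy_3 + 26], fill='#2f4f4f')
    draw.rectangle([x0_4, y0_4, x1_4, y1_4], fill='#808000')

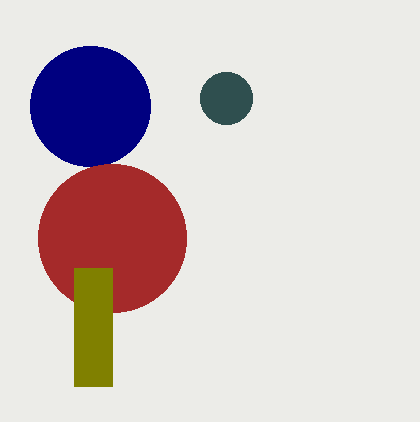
cx_1 = 90
cy_1 = 106
r_1 = 60
cy_2 = 238
r_2 = 74
cx_3 = 226
cy_3 = 98
x0_4 = 74
y0_4 = 268
x1_4 = 112
y1_4 = 386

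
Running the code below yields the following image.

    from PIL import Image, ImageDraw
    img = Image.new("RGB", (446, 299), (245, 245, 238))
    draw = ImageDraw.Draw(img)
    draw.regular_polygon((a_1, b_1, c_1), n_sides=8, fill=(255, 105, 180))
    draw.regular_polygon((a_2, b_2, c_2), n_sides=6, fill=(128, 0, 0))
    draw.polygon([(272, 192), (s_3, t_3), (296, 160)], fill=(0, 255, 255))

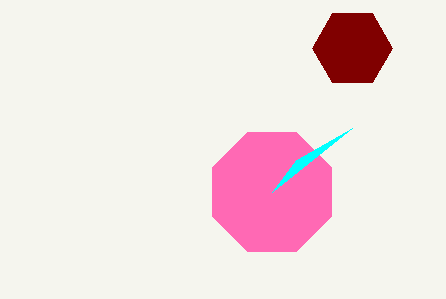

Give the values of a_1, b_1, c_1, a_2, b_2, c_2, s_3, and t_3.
a_1 = 272, b_1 = 192, c_1 = 64, a_2 = 352, b_2 = 48, c_2 = 40, s_3 = 352, t_3 = 128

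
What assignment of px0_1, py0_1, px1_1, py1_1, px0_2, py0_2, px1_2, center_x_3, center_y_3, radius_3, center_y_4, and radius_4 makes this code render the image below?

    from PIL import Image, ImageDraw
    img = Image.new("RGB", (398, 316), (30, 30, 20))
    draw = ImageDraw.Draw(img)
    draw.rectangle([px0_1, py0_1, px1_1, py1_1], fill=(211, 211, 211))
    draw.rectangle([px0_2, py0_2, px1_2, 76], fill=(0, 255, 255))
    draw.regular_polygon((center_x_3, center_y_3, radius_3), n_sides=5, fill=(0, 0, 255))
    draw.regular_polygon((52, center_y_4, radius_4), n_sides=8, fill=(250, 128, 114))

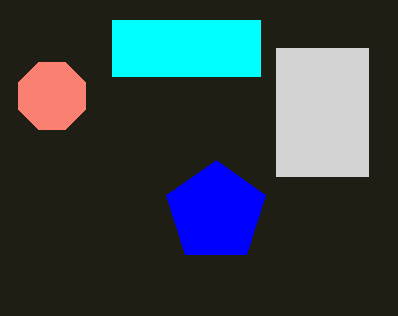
px0_1 = 276, py0_1 = 48, px1_1 = 368, py1_1 = 176, px0_2 = 112, py0_2 = 20, px1_2 = 260, center_x_3 = 216, center_y_3 = 212, radius_3 = 52, center_y_4 = 96, radius_4 = 36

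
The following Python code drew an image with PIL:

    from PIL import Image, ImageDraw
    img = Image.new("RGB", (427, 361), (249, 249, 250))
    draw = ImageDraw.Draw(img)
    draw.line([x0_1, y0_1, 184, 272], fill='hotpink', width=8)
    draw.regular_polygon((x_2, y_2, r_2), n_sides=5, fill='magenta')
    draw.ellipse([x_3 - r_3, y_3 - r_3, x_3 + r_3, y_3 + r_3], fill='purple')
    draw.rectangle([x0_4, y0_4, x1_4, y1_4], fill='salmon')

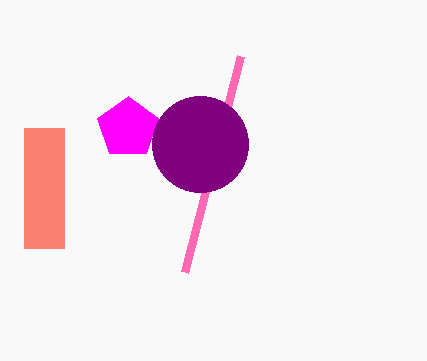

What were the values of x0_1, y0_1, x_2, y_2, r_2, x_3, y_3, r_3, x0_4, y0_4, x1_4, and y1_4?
x0_1 = 240
y0_1 = 56
x_2 = 128
y_2 = 128
r_2 = 32
x_3 = 200
y_3 = 144
r_3 = 48
x0_4 = 24
y0_4 = 128
x1_4 = 64
y1_4 = 248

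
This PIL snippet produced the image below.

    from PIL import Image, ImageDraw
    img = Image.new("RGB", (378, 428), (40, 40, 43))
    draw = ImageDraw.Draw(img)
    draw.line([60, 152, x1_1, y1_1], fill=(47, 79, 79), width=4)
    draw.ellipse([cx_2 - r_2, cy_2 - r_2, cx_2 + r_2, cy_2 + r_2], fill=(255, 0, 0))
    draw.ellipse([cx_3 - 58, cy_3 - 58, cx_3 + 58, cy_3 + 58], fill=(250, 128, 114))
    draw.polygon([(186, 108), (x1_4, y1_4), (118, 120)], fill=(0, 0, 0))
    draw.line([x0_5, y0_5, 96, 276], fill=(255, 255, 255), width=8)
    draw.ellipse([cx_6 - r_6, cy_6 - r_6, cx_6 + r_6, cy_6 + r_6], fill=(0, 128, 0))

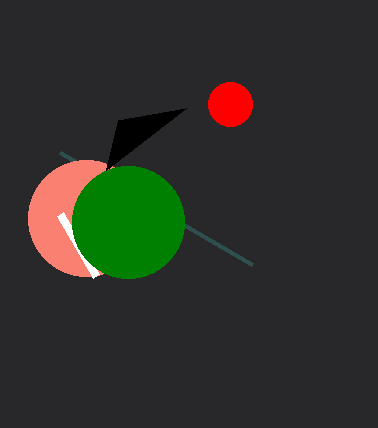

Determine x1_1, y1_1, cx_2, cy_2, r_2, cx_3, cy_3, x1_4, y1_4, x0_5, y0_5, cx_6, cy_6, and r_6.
x1_1 = 252
y1_1 = 264
cx_2 = 230
cy_2 = 104
r_2 = 22
cx_3 = 86
cy_3 = 218
x1_4 = 106
y1_4 = 170
x0_5 = 60
y0_5 = 214
cx_6 = 128
cy_6 = 222
r_6 = 56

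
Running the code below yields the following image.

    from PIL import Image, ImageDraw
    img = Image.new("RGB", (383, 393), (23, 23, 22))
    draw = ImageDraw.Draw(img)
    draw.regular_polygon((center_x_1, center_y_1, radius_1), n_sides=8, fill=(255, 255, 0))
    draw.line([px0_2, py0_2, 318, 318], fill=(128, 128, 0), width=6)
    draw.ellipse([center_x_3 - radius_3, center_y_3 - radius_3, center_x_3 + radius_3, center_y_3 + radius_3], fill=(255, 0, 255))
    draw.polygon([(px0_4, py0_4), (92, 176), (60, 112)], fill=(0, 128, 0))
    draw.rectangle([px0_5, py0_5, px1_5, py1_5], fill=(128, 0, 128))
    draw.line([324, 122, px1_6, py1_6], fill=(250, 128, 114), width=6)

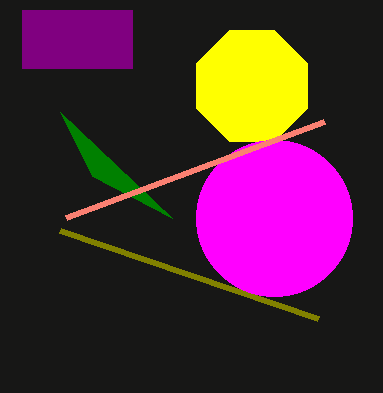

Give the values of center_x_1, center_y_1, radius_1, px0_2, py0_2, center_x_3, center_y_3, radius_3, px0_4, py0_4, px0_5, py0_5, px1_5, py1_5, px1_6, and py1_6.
center_x_1 = 252; center_y_1 = 86; radius_1 = 60; px0_2 = 60; py0_2 = 230; center_x_3 = 274; center_y_3 = 218; radius_3 = 78; px0_4 = 172; py0_4 = 218; px0_5 = 22; py0_5 = 10; px1_5 = 132; py1_5 = 68; px1_6 = 66; py1_6 = 218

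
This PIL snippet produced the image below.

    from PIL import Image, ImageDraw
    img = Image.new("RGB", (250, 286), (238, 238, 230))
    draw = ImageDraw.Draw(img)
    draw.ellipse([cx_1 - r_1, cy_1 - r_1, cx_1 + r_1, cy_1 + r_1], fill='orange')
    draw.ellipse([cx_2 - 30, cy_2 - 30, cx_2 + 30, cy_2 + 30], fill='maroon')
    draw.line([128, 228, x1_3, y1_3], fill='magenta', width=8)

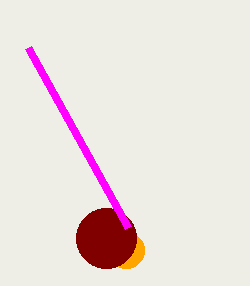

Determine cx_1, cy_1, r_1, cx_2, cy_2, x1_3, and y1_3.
cx_1 = 126
cy_1 = 250
r_1 = 18
cx_2 = 106
cy_2 = 238
x1_3 = 28
y1_3 = 48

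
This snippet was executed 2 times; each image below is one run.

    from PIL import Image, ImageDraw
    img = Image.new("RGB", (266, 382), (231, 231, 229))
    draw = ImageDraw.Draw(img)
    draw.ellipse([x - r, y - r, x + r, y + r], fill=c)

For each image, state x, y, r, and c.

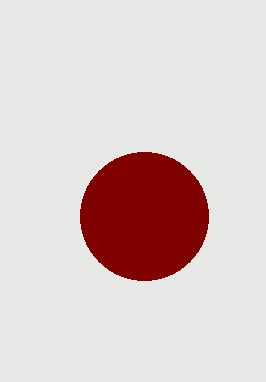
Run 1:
x = 144, y = 216, r = 64, c = 'maroon'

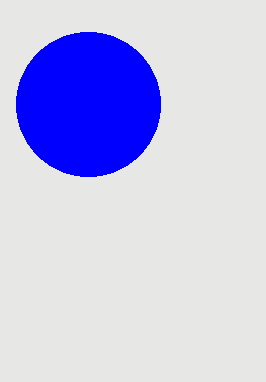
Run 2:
x = 88; y = 104; r = 72; c = 'blue'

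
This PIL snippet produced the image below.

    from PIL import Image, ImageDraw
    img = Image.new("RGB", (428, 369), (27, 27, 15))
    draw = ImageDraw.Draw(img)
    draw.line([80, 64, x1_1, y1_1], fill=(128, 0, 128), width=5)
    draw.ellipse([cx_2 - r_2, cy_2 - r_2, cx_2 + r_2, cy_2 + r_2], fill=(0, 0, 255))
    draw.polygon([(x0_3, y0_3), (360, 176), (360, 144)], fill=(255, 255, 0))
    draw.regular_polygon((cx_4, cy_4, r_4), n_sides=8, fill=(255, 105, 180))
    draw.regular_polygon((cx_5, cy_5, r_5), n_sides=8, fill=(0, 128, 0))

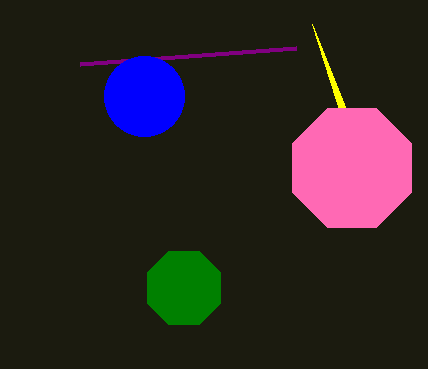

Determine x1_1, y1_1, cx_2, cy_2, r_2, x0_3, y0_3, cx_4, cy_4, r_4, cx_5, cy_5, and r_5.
x1_1 = 296
y1_1 = 48
cx_2 = 144
cy_2 = 96
r_2 = 40
x0_3 = 312
y0_3 = 24
cx_4 = 352
cy_4 = 168
r_4 = 64
cx_5 = 184
cy_5 = 288
r_5 = 40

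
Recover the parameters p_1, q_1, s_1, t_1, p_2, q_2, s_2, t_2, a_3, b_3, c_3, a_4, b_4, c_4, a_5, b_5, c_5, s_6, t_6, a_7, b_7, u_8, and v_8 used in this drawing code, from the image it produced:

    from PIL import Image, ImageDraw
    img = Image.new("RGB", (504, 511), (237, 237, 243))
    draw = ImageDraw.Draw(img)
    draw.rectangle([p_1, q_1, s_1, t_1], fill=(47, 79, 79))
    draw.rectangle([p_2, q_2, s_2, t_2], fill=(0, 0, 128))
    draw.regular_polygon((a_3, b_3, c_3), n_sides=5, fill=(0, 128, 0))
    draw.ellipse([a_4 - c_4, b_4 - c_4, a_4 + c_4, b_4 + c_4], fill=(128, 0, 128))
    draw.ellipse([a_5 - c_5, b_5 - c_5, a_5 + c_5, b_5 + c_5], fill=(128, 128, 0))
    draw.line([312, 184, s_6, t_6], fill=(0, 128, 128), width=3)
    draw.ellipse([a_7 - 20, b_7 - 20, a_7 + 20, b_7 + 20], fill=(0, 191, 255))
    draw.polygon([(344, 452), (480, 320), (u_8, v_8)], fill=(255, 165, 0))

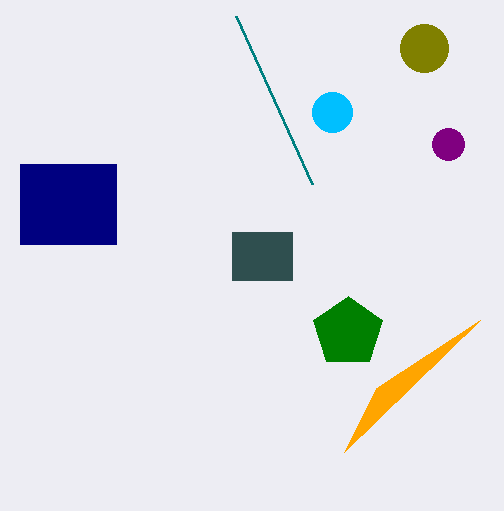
p_1 = 232, q_1 = 232, s_1 = 292, t_1 = 280, p_2 = 20, q_2 = 164, s_2 = 116, t_2 = 244, a_3 = 348, b_3 = 332, c_3 = 36, a_4 = 448, b_4 = 144, c_4 = 16, a_5 = 424, b_5 = 48, c_5 = 24, s_6 = 236, t_6 = 16, a_7 = 332, b_7 = 112, u_8 = 376, v_8 = 388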